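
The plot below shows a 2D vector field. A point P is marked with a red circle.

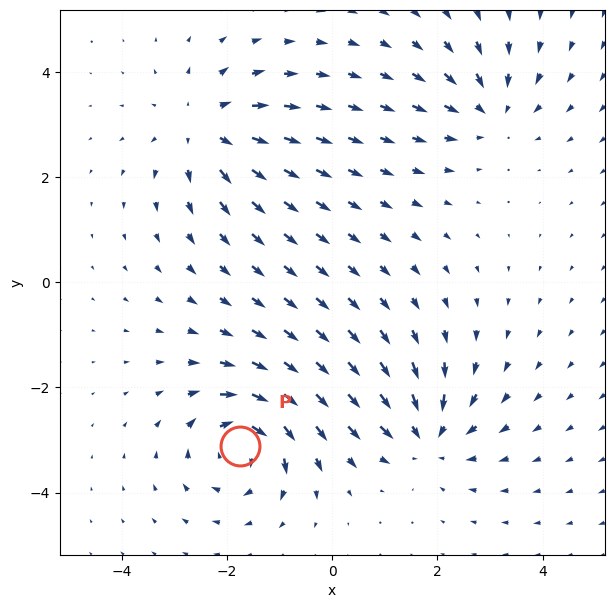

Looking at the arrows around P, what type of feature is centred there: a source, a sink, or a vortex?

vortex

At P (-1.8, -3.1) the arrows circulate clockwise. Divergence ≈0, curl about -5 — near-zero divergence with nonzero curl is a vortex.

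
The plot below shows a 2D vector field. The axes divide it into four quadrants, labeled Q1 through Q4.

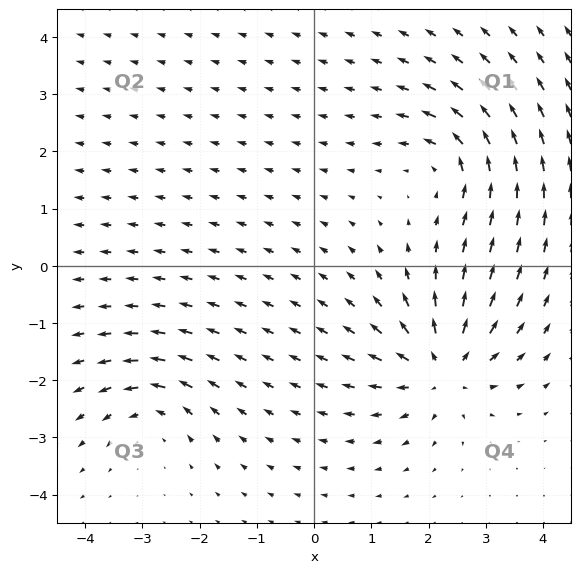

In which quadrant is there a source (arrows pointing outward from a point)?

The source sits at approximately (2.2, -1.8), which lies in quadrant Q4. The divergence there is about +6, positive as expected for a source.

Q4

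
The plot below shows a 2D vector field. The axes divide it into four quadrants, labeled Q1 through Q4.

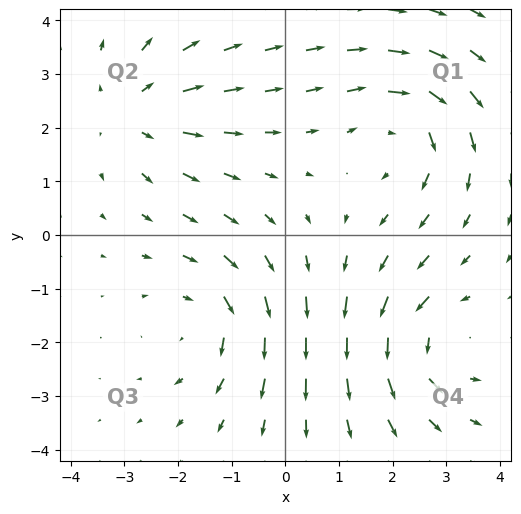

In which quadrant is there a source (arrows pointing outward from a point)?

Q2

The source sits at approximately (-2.8, 2.3), which lies in quadrant Q2. The divergence there is about +4, positive as expected for a source.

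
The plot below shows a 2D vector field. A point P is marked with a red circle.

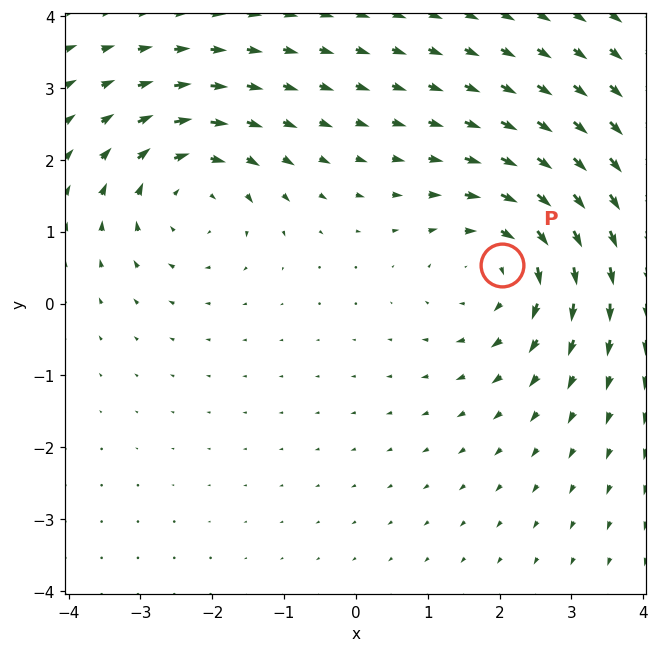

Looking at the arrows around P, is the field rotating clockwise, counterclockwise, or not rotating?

Near P at (2.0, 0.5) the arrows circulate clockwise. The curl (z-component) there is about -3; negative curl means clockwise rotation.

clockwise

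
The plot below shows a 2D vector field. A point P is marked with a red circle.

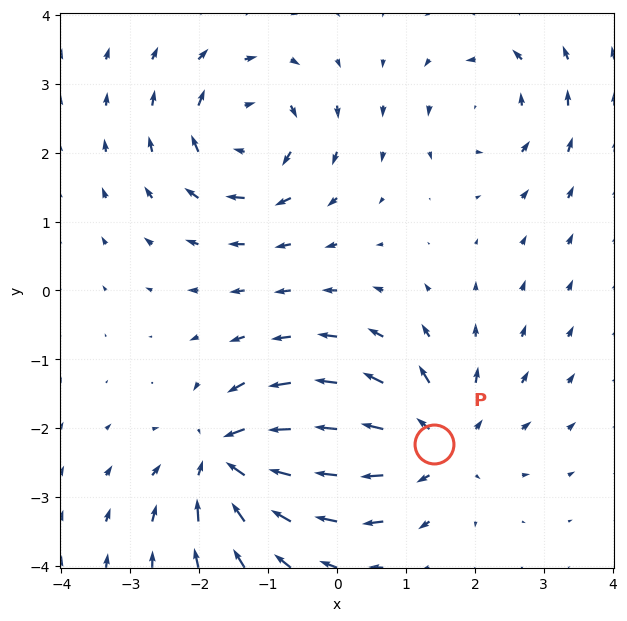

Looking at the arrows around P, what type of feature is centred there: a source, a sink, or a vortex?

source

At P (1.4, -2.2) the arrows spread outward. Divergence about +5, curl ≈0 — positive divergence with near-zero curl is a source.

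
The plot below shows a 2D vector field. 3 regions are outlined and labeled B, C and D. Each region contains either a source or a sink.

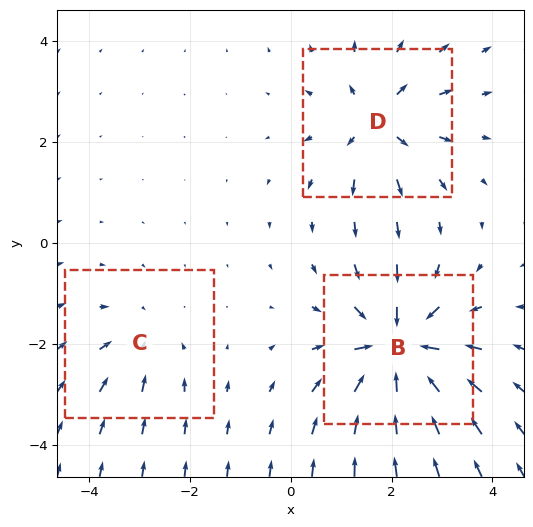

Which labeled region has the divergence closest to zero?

C

Divergence at each region's feature centre — B: about -6, C: about -2, D: about +4. Region C is closest to zero.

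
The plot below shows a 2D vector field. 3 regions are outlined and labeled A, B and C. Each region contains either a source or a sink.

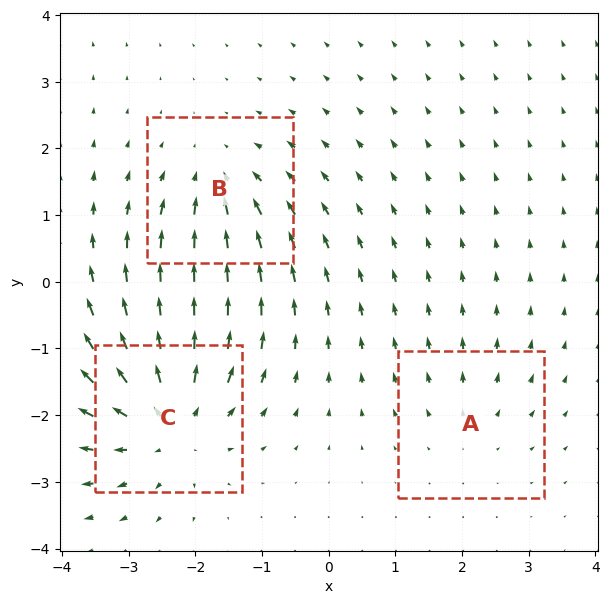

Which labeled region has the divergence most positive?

Divergence at each region's feature centre — A: about +2, B: about -3, C: about +5. Region C is most positive.

C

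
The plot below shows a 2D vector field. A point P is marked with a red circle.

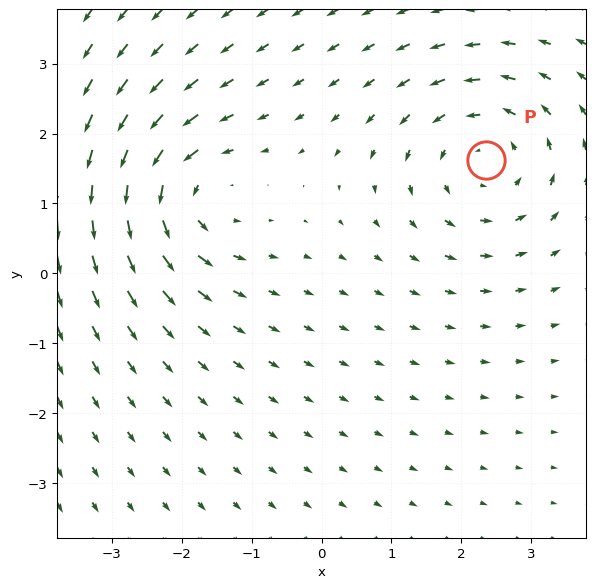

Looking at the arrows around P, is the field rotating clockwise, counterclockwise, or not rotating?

counterclockwise

Near P at (2.4, 1.6) the arrows circulate counterclockwise. The curl (z-component) there is about +4; positive curl means counterclockwise rotation.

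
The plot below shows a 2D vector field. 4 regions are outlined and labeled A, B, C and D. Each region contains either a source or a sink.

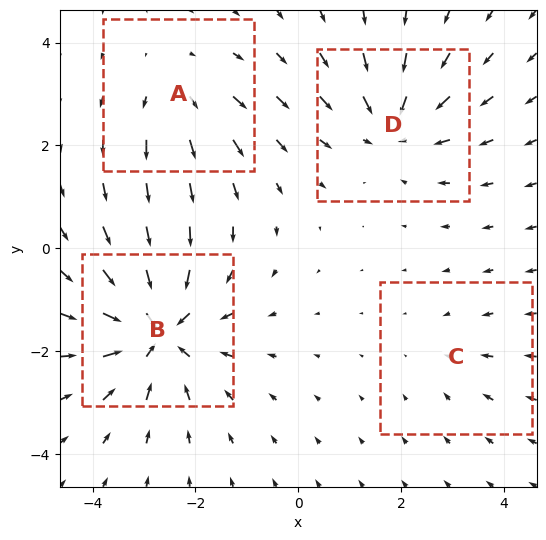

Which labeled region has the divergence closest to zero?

Divergence at each region's feature centre — A: about +3, B: about -7, C: about -2, D: about -5. Region C is closest to zero.

C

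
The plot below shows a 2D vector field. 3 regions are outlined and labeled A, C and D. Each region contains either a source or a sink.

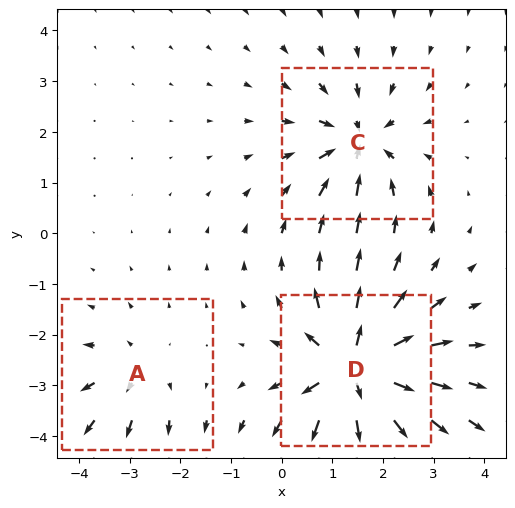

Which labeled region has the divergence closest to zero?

A

Divergence at each region's feature centre — A: about +2, C: about -4, D: about +6. Region A is closest to zero.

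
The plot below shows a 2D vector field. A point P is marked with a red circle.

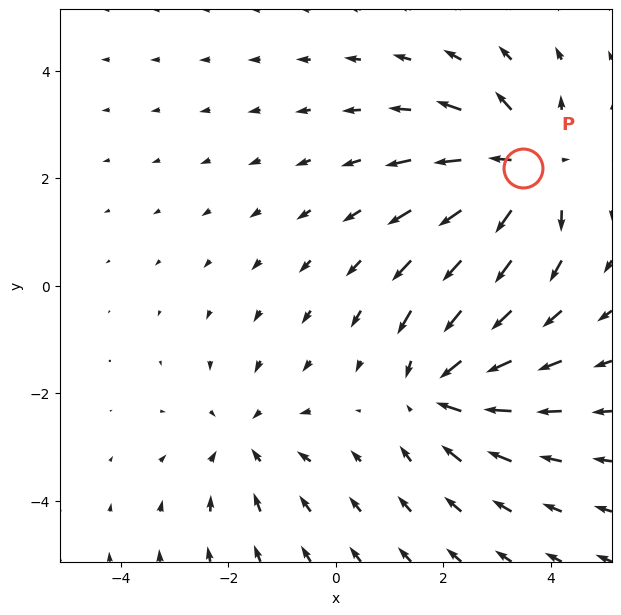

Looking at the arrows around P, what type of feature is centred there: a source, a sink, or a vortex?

source

At P (3.5, 2.2) the arrows spread outward. Divergence about +5, curl ≈0 — positive divergence with near-zero curl is a source.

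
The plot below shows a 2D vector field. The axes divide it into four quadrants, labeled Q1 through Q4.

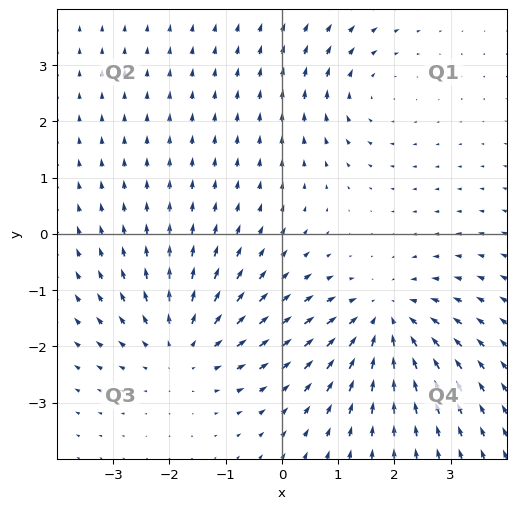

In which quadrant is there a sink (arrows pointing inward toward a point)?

Q4

The sink sits at approximately (1.8, -1.5), which lies in quadrant Q4. The divergence there is about -4, negative as expected for a sink.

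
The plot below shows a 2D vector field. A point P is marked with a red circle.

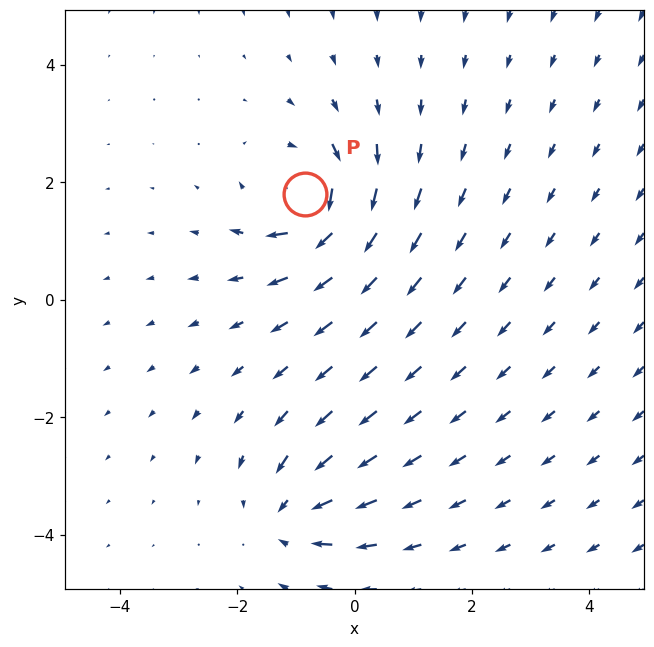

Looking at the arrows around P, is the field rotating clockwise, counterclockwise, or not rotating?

Near P at (-0.8, 1.8) the arrows circulate clockwise. The curl (z-component) there is about -6; negative curl means clockwise rotation.

clockwise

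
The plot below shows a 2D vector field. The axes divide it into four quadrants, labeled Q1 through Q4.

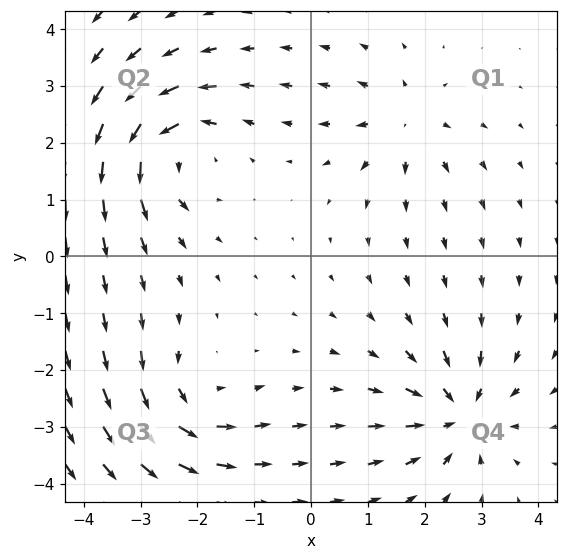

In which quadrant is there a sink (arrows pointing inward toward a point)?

Q4

The sink sits at approximately (2.6, -2.8), which lies in quadrant Q4. The divergence there is about -6, negative as expected for a sink.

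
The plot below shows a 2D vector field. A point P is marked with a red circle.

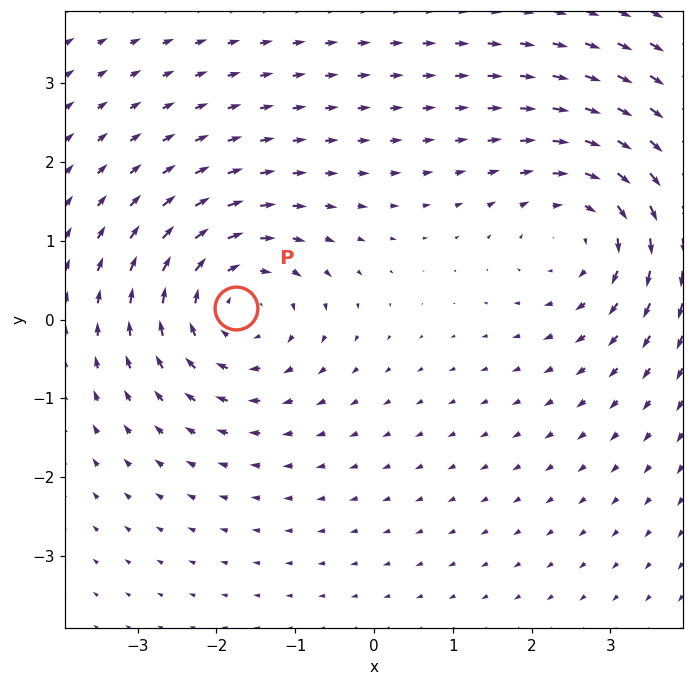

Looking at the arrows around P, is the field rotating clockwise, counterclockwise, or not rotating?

clockwise

Near P at (-1.8, 0.2) the arrows circulate clockwise. The curl (z-component) there is about -4; negative curl means clockwise rotation.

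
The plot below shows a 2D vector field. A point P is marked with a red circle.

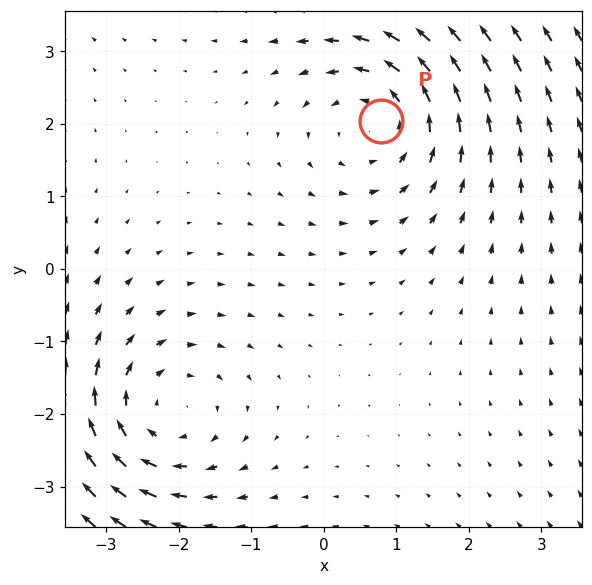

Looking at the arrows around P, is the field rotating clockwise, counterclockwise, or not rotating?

Near P at (0.8, 2.0) the arrows circulate counterclockwise. The curl (z-component) there is about +3; positive curl means counterclockwise rotation.

counterclockwise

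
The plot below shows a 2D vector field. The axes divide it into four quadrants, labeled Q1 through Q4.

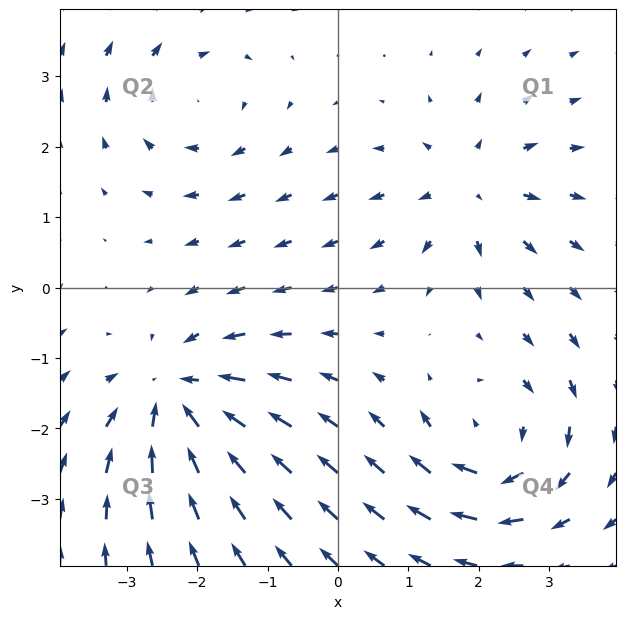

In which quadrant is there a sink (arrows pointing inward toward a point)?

Q3

The sink sits at approximately (-2.3, -1.6), which lies in quadrant Q3. The divergence there is about -4, negative as expected for a sink.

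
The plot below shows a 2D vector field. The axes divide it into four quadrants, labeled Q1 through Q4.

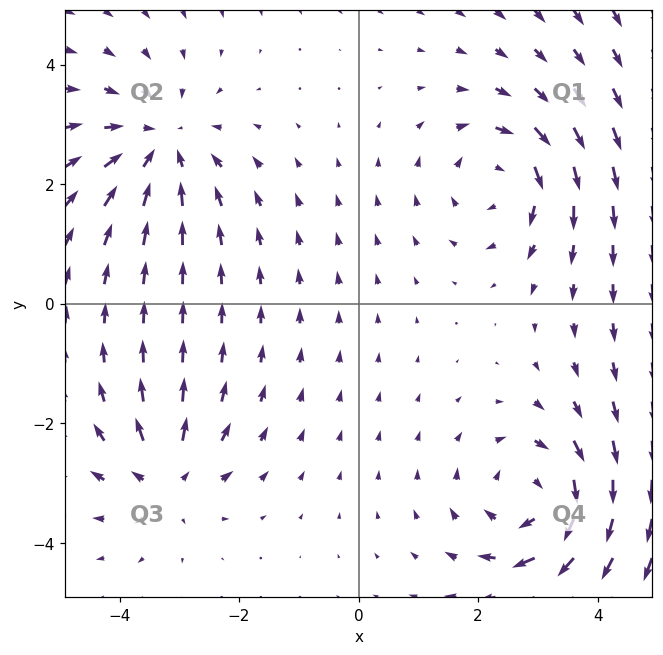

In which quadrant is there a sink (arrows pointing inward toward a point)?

The sink sits at approximately (-3.3, 2.7), which lies in quadrant Q2. The divergence there is about -4, negative as expected for a sink.

Q2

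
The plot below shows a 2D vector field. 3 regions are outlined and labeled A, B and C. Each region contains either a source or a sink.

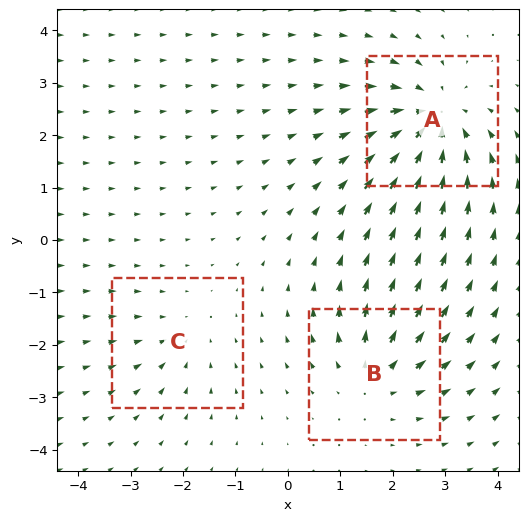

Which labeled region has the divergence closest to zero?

C

Divergence at each region's feature centre — A: about -5, B: about +3, C: about -2. Region C is closest to zero.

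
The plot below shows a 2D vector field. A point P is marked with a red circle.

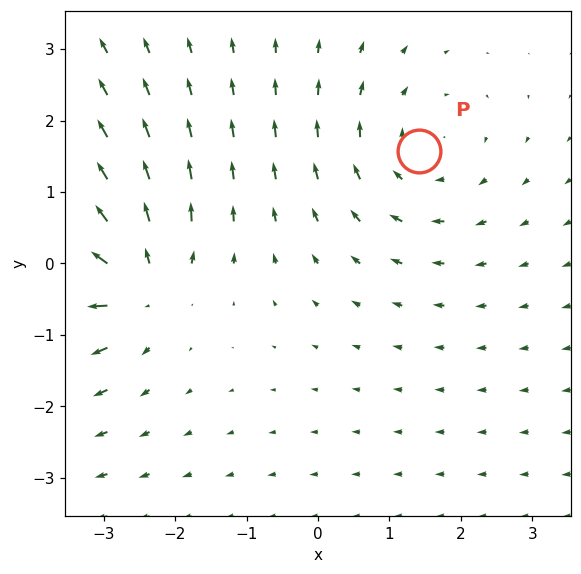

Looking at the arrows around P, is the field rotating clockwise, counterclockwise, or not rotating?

Near P at (1.4, 1.6) the arrows circulate clockwise. The curl (z-component) there is about -2; negative curl means clockwise rotation.

clockwise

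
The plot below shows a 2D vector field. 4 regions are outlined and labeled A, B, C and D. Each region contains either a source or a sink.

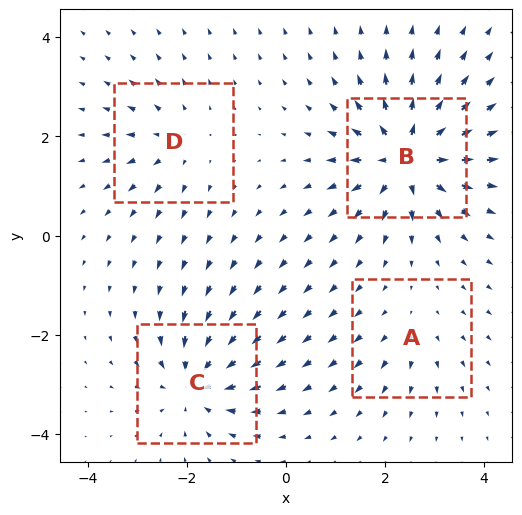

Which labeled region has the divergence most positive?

Divergence at each region's feature centre — A: about +2, B: about +8, C: about -6, D: about +4. Region B is most positive.

B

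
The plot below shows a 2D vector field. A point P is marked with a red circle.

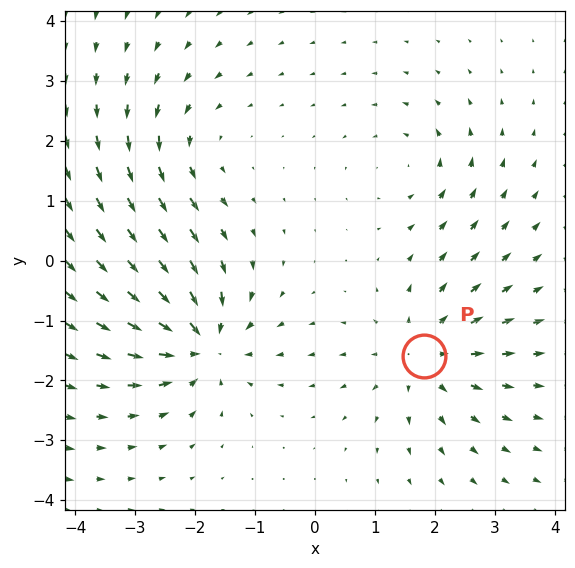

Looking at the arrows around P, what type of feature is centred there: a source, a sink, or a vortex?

source

At P (1.8, -1.6) the arrows spread outward. Divergence about +4, curl ≈0 — positive divergence with near-zero curl is a source.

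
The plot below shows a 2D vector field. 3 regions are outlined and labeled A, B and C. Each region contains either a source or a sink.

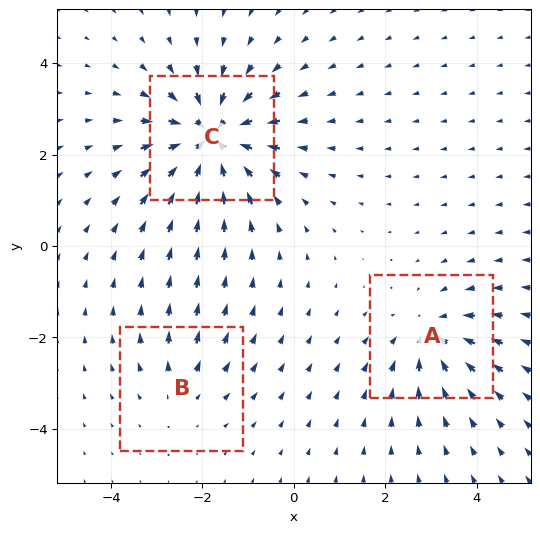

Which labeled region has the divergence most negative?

Divergence at each region's feature centre — A: about -3, B: about +2, C: about -5. Region C is most negative.

C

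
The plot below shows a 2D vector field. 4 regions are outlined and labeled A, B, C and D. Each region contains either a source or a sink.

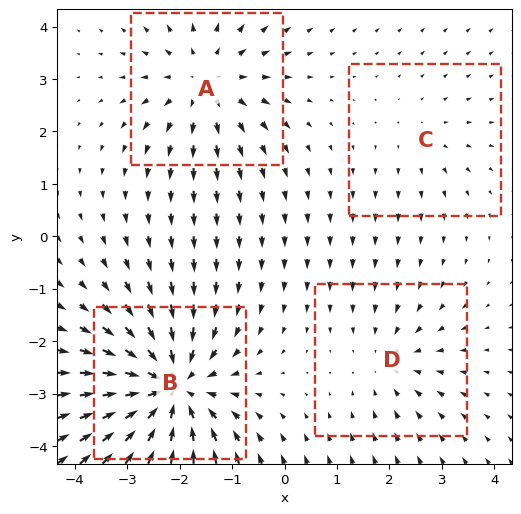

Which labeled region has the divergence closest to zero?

C

Divergence at each region's feature centre — A: about +4, B: about -7, C: about +2, D: about -3. Region C is closest to zero.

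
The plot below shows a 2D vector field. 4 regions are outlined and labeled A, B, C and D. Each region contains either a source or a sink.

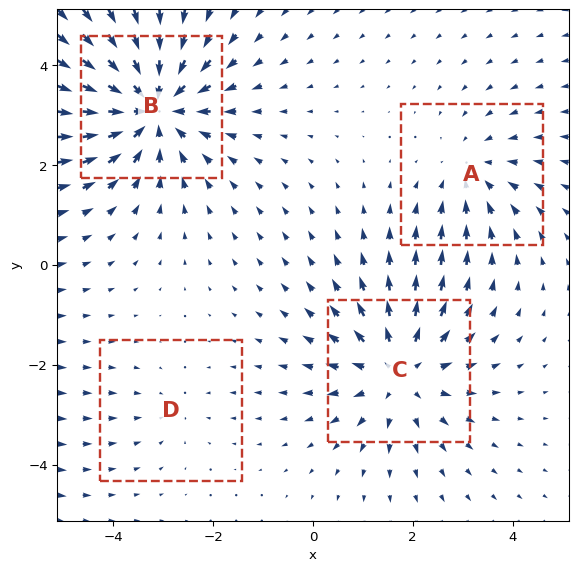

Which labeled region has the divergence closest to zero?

D

Divergence at each region's feature centre — A: about -3, B: about -6, C: about +5, D: about -2. Region D is closest to zero.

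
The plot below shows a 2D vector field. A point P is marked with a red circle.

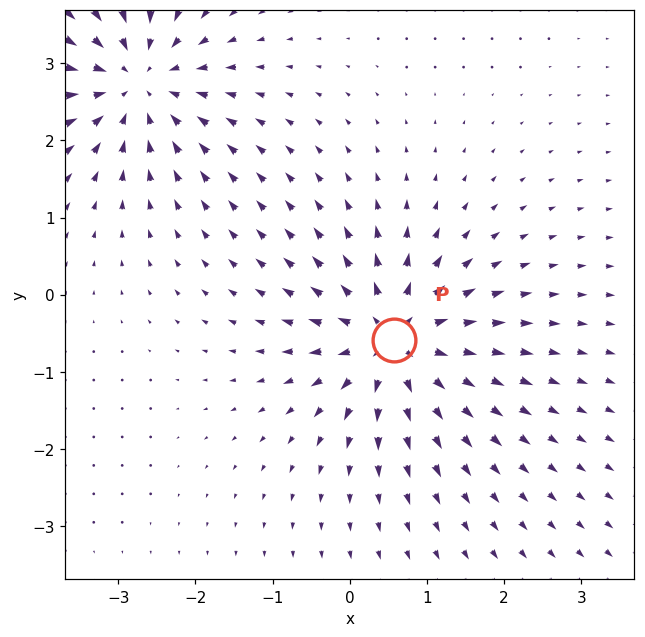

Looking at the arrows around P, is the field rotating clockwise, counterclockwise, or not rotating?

Near P at (0.6, -0.6) the arrows show no circulation. The curl there is ≈0.

not rotating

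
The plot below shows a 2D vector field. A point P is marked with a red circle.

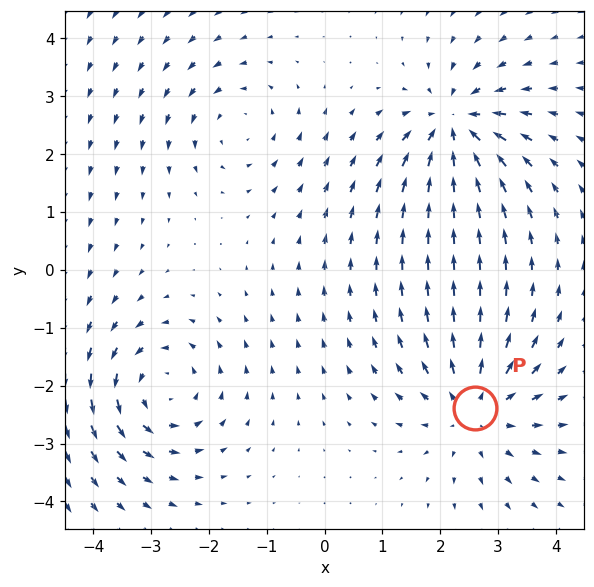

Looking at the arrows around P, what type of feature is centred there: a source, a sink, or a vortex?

At P (2.6, -2.4) the arrows spread outward. Divergence about +5, curl ≈0 — positive divergence with near-zero curl is a source.

source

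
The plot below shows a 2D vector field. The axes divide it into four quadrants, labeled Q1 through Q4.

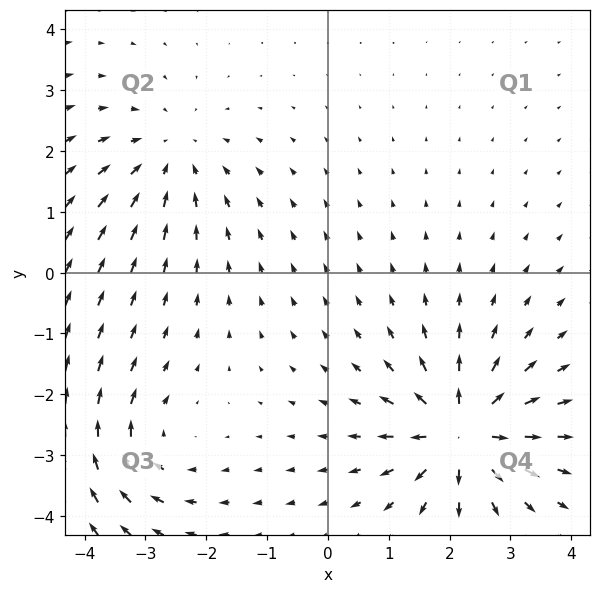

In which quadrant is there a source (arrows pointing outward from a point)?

Q4

The source sits at approximately (2.2, -2.6), which lies in quadrant Q4. The divergence there is about +7, positive as expected for a source.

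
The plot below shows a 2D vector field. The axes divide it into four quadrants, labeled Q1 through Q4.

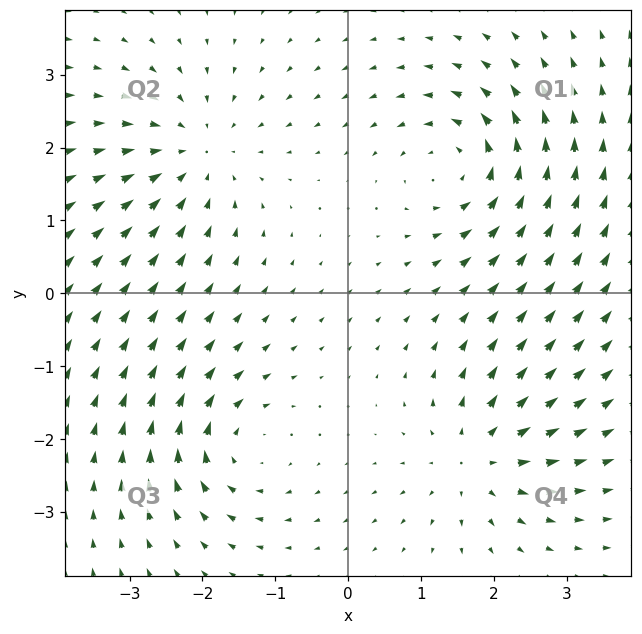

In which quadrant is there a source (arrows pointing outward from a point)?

The source sits at approximately (1.8, -2.3), which lies in quadrant Q4. The divergence there is about +4, positive as expected for a source.

Q4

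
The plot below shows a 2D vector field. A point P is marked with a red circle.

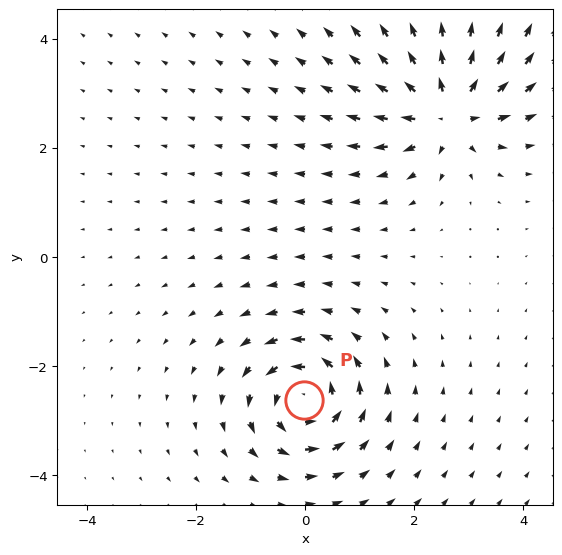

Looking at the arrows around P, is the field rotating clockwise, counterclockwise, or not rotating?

Near P at (-0.0, -2.6) the arrows circulate counterclockwise. The curl (z-component) there is about +6; positive curl means counterclockwise rotation.

counterclockwise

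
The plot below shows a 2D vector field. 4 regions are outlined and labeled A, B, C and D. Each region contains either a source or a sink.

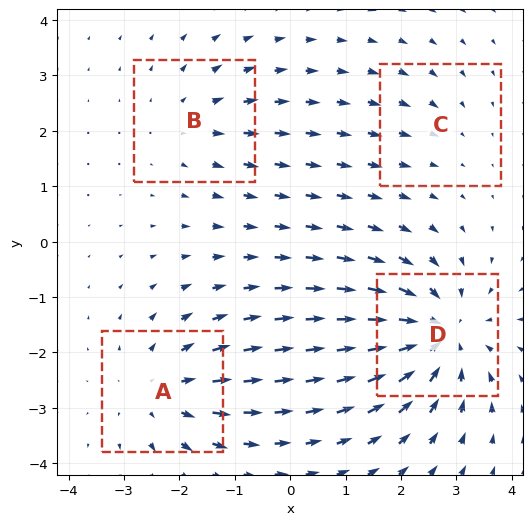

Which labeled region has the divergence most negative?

Divergence at each region's feature centre — A: about +4, B: about +3, C: about -2, D: about -6. Region D is most negative.

D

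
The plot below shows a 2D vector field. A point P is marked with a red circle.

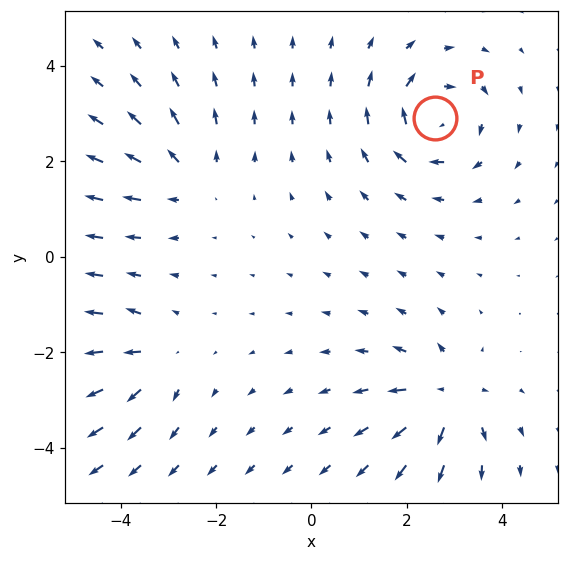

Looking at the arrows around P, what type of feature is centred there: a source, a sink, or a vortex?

At P (2.6, 2.9) the arrows circulate clockwise. Divergence ≈0, curl about -5 — near-zero divergence with nonzero curl is a vortex.

vortex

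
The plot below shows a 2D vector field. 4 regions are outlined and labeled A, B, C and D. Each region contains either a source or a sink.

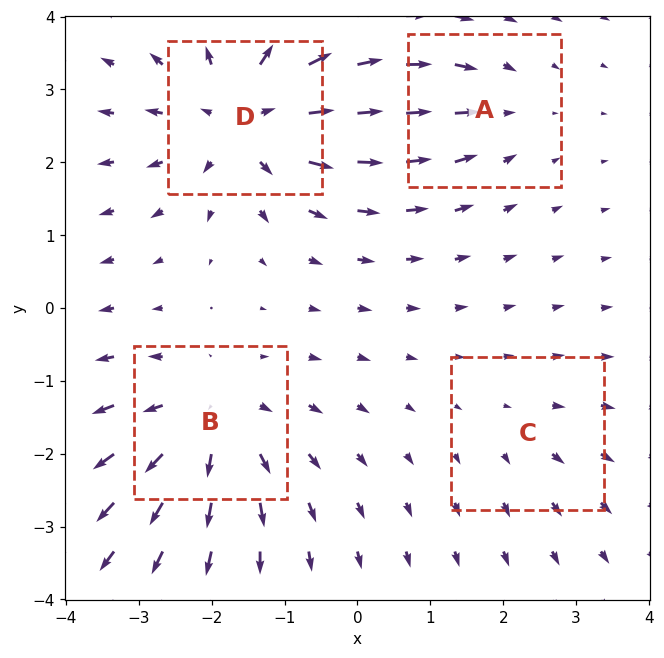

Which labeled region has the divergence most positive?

Divergence at each region's feature centre — A: about -3, B: about +5, C: about +2, D: about +6. Region D is most positive.

D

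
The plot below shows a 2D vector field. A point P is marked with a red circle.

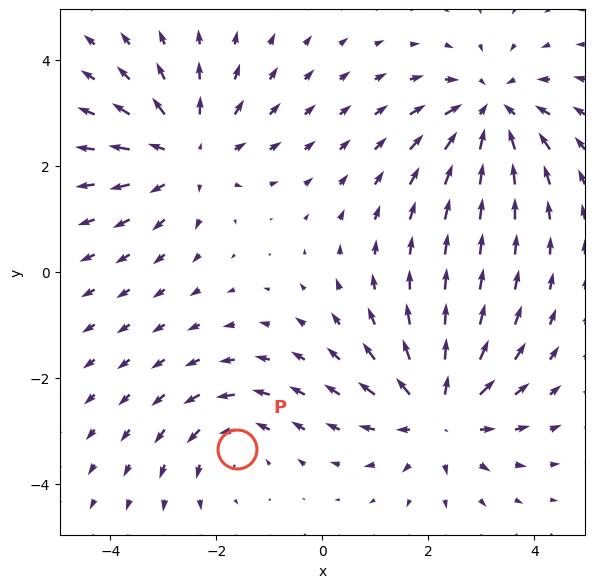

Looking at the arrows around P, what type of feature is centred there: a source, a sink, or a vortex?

At P (-1.6, -3.3) the arrows circulate counterclockwise. Divergence ≈0, curl about +3 — near-zero divergence with nonzero curl is a vortex.

vortex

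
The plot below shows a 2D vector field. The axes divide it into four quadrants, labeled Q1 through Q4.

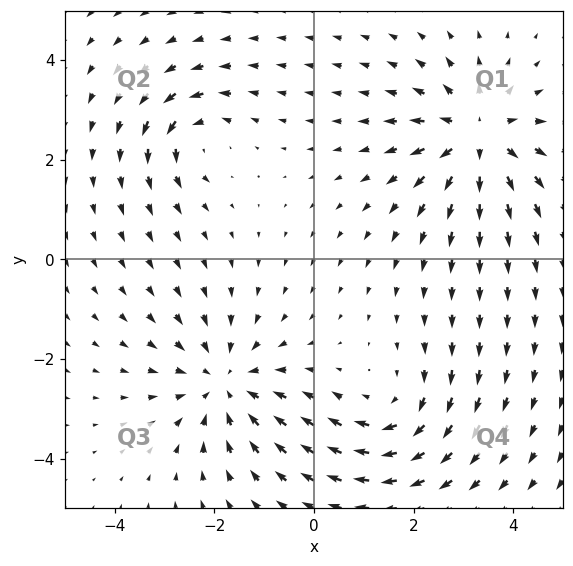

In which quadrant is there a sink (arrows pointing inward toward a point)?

Q3

The sink sits at approximately (-1.8, -2.5), which lies in quadrant Q3. The divergence there is about -4, negative as expected for a sink.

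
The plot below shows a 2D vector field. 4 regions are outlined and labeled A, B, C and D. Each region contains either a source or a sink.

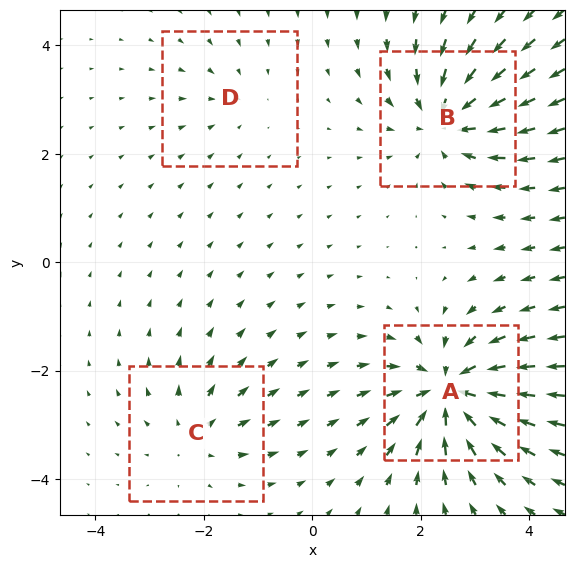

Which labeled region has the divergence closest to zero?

D

Divergence at each region's feature centre — A: about -8, B: about -6, C: about +4, D: about -2. Region D is closest to zero.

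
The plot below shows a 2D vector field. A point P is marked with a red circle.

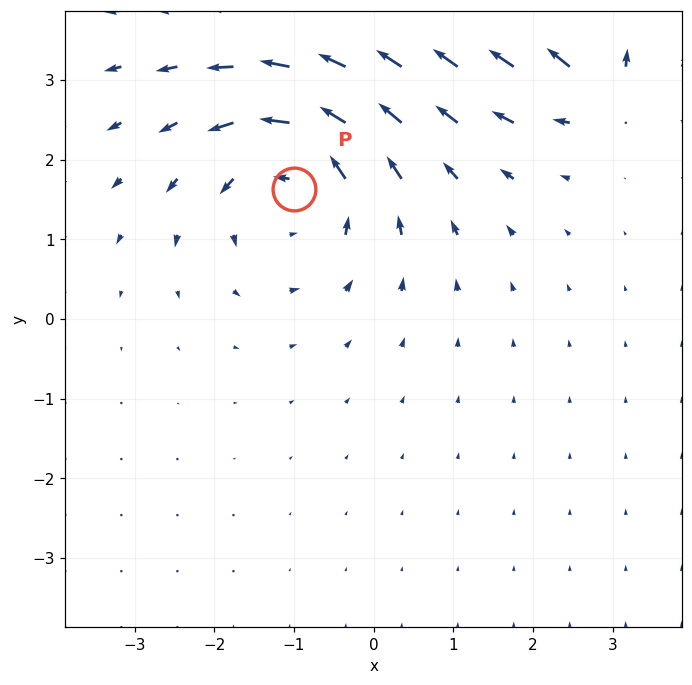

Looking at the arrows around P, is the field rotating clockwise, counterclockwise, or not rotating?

counterclockwise

Near P at (-1.0, 1.6) the arrows circulate counterclockwise. The curl (z-component) there is about +4; positive curl means counterclockwise rotation.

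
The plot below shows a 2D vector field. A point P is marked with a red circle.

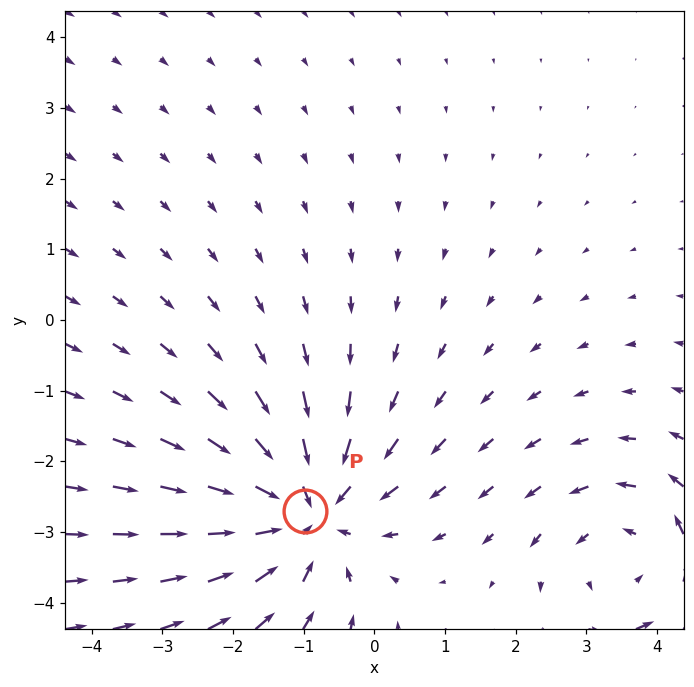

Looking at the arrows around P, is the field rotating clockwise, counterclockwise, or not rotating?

Near P at (-1.0, -2.7) the arrows show no circulation. The curl there is ≈0.

not rotating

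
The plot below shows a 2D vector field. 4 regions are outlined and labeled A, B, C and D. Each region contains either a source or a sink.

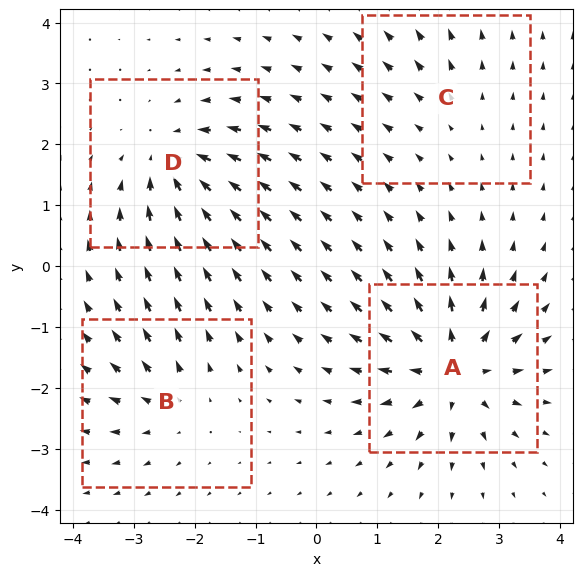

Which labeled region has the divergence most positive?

Divergence at each region's feature centre — A: about +8, B: about +4, C: about +2, D: about -6. Region A is most positive.

A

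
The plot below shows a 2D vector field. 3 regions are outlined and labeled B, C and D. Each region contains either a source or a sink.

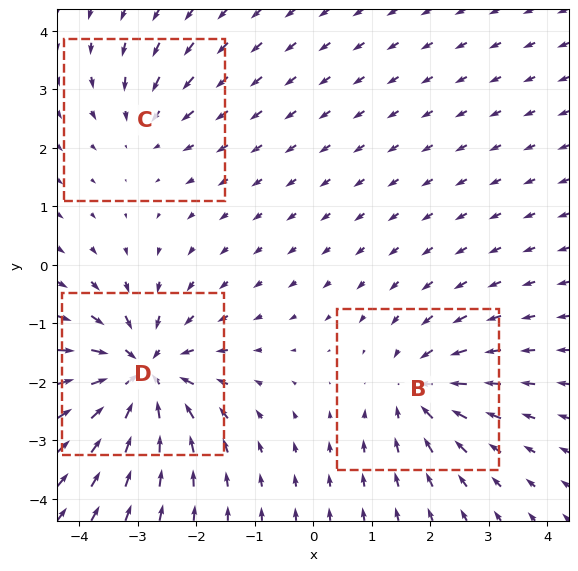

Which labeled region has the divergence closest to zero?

Divergence at each region's feature centre — B: about -4, C: about -2, D: about -6. Region C is closest to zero.

C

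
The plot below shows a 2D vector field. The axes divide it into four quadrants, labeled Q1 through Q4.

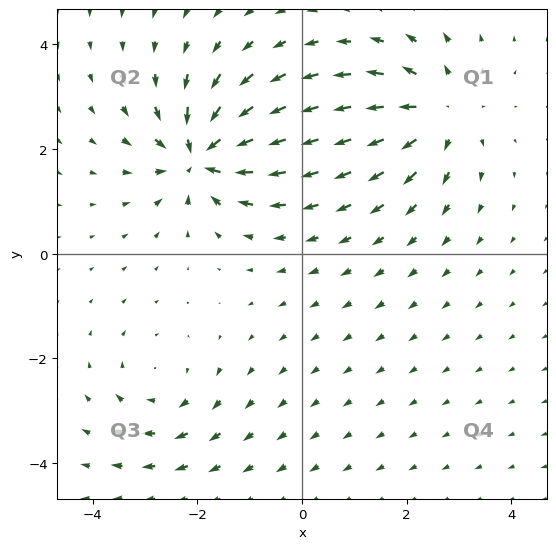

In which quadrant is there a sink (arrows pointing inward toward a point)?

Q2

The sink sits at approximately (-1.9, 1.9), which lies in quadrant Q2. The divergence there is about -7, negative as expected for a sink.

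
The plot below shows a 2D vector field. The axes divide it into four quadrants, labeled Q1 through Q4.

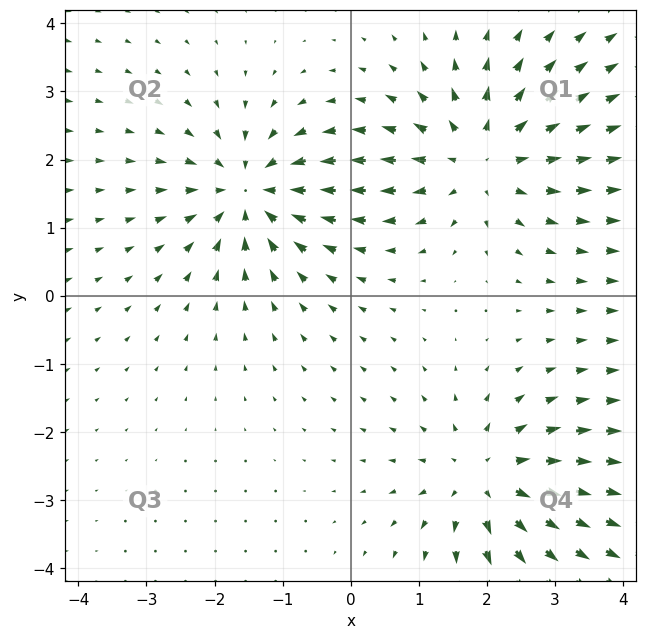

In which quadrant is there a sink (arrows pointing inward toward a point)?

Q2

The sink sits at approximately (-1.5, 1.5), which lies in quadrant Q2. The divergence there is about -4, negative as expected for a sink.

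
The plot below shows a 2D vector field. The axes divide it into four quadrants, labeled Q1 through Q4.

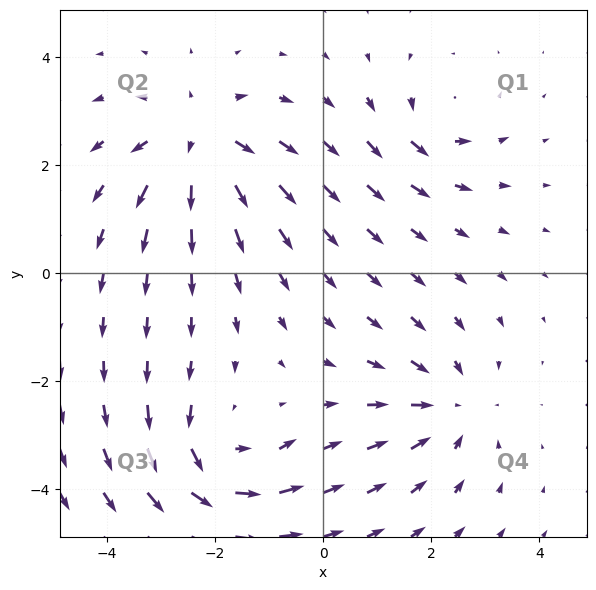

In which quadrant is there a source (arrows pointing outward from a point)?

The source sits at approximately (-2.3, 2.5), which lies in quadrant Q2. The divergence there is about +5, positive as expected for a source.

Q2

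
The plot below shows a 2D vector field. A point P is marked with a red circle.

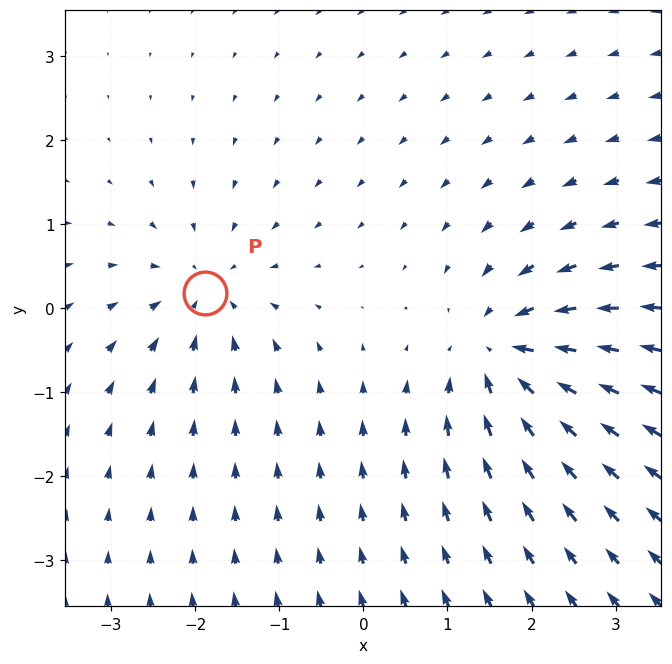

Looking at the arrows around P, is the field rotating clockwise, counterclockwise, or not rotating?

not rotating

Near P at (-1.9, 0.2) the arrows show no circulation. The curl there is ≈0.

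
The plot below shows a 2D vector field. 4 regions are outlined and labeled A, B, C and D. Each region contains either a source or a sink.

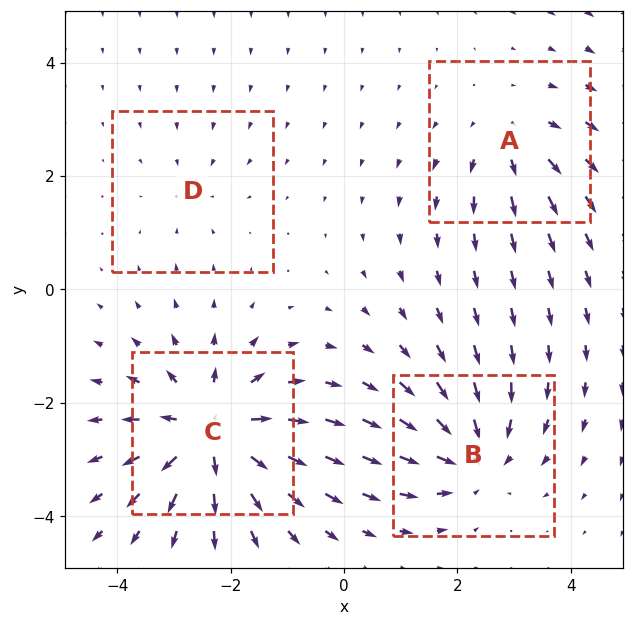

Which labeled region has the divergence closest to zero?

Divergence at each region's feature centre — A: about +3, B: about -5, C: about +7, D: about -2. Region D is closest to zero.

D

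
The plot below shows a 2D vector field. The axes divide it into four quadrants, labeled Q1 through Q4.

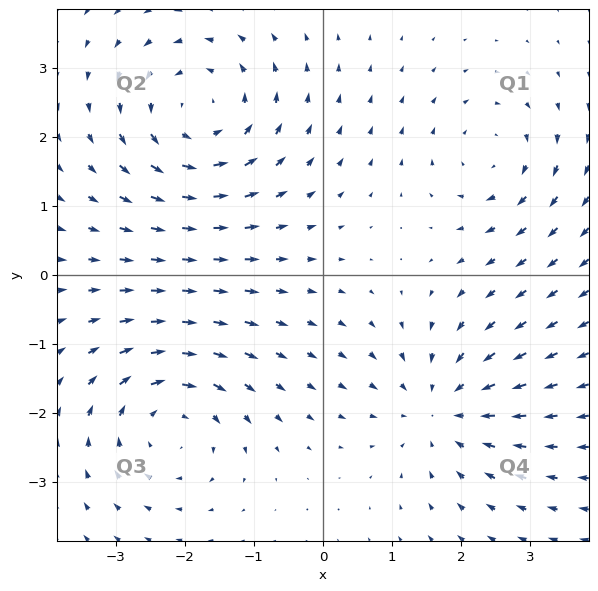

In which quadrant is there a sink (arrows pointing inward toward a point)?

Q4

The sink sits at approximately (1.7, -1.9), which lies in quadrant Q4. The divergence there is about -4, negative as expected for a sink.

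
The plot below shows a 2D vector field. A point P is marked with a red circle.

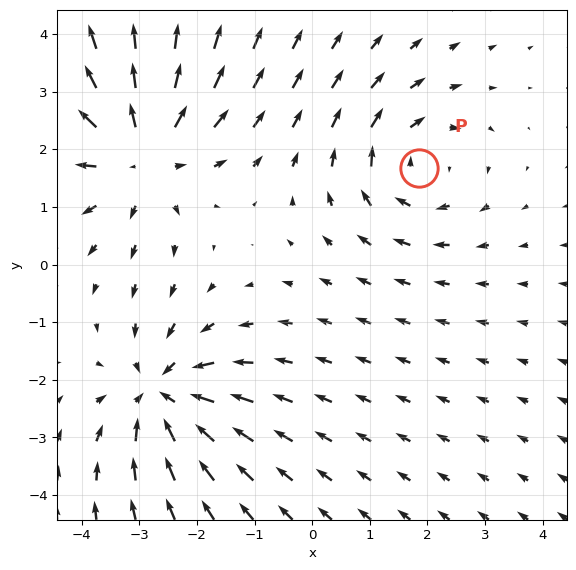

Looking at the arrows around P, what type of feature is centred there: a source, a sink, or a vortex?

At P (1.8, 1.7) the arrows circulate clockwise. Divergence ≈0, curl about -3 — near-zero divergence with nonzero curl is a vortex.

vortex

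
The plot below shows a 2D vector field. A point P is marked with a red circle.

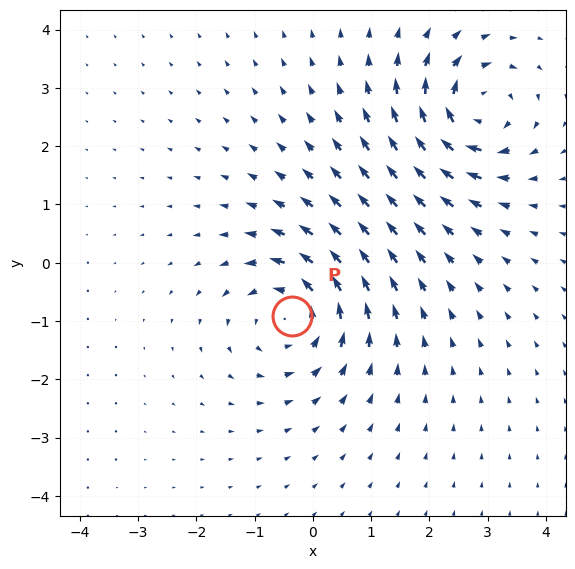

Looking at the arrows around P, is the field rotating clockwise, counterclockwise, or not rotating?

Near P at (-0.4, -0.9) the arrows circulate counterclockwise. The curl (z-component) there is about +5; positive curl means counterclockwise rotation.

counterclockwise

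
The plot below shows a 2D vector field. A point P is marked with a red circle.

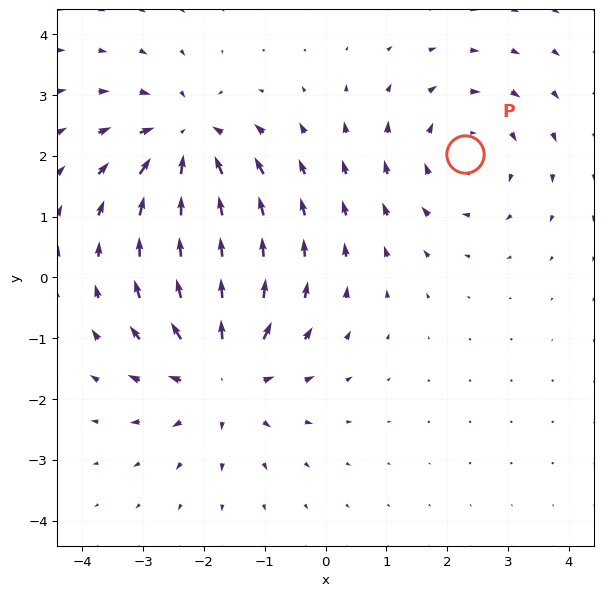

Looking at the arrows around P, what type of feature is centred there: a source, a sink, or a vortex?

vortex

At P (2.3, 2.0) the arrows circulate clockwise. Divergence ≈0, curl about -3 — near-zero divergence with nonzero curl is a vortex.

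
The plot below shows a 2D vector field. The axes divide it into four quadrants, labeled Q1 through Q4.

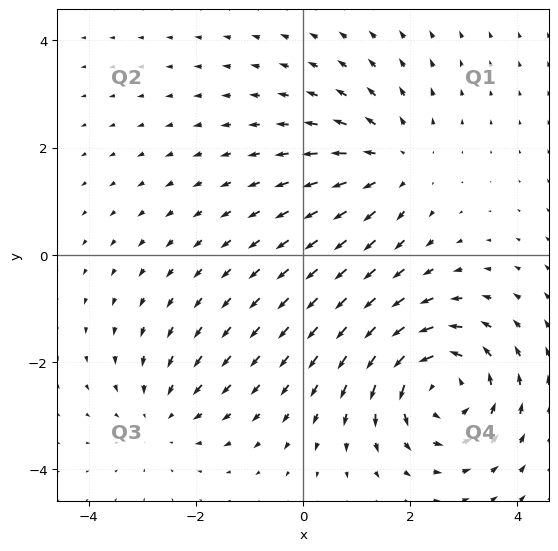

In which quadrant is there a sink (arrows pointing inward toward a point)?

Q3

The sink sits at approximately (-2.6, -3.0), which lies in quadrant Q3. The divergence there is about -2, negative as expected for a sink.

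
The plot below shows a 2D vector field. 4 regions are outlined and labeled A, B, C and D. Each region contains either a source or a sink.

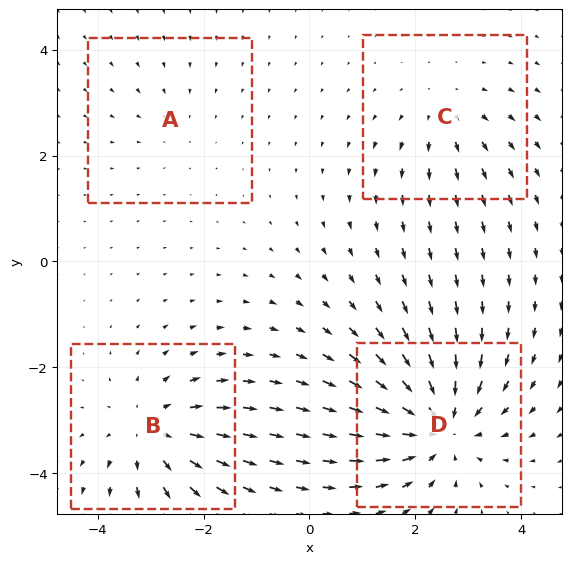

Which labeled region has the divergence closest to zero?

A

Divergence at each region's feature centre — A: about -2, B: about +5, C: about +3, D: about -7. Region A is closest to zero.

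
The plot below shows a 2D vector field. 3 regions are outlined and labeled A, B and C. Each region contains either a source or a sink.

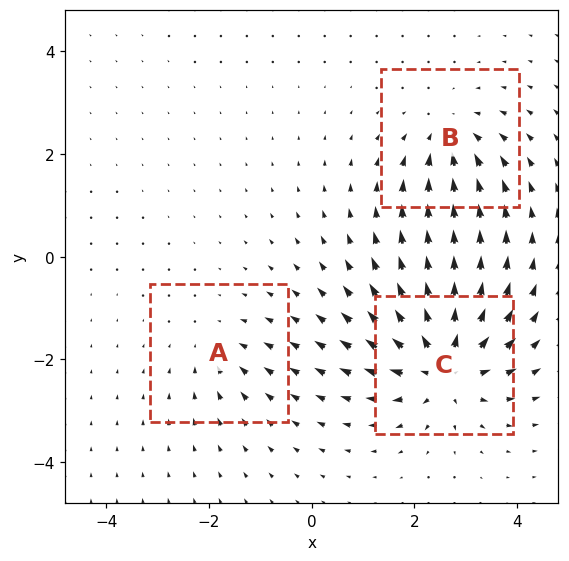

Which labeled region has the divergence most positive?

C

Divergence at each region's feature centre — A: about -2, B: about -3, C: about +6. Region C is most positive.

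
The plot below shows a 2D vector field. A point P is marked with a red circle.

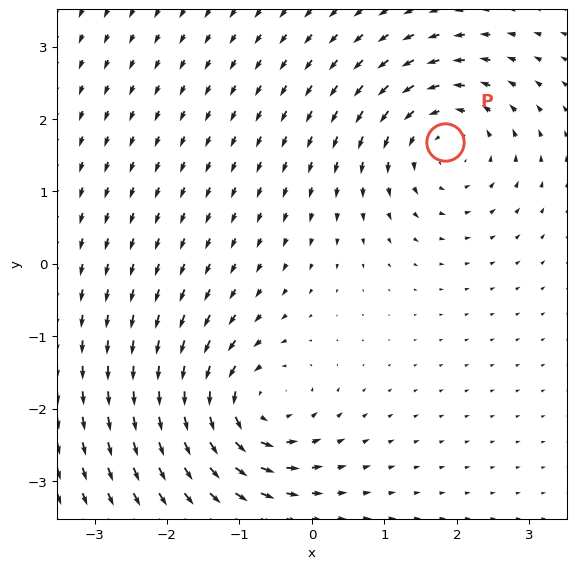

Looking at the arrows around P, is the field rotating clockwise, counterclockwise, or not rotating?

counterclockwise

Near P at (1.8, 1.7) the arrows circulate counterclockwise. The curl (z-component) there is about +4; positive curl means counterclockwise rotation.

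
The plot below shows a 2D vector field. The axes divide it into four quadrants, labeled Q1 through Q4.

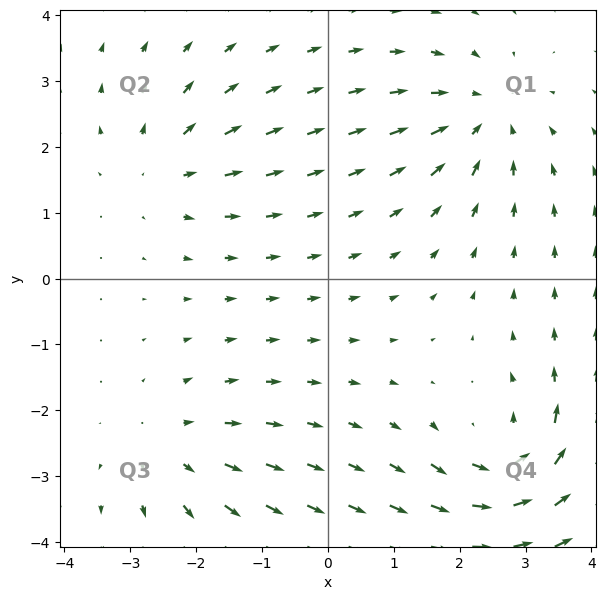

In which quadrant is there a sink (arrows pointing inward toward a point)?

Q1

The sink sits at approximately (2.4, 2.5), which lies in quadrant Q1. The divergence there is about -4, negative as expected for a sink.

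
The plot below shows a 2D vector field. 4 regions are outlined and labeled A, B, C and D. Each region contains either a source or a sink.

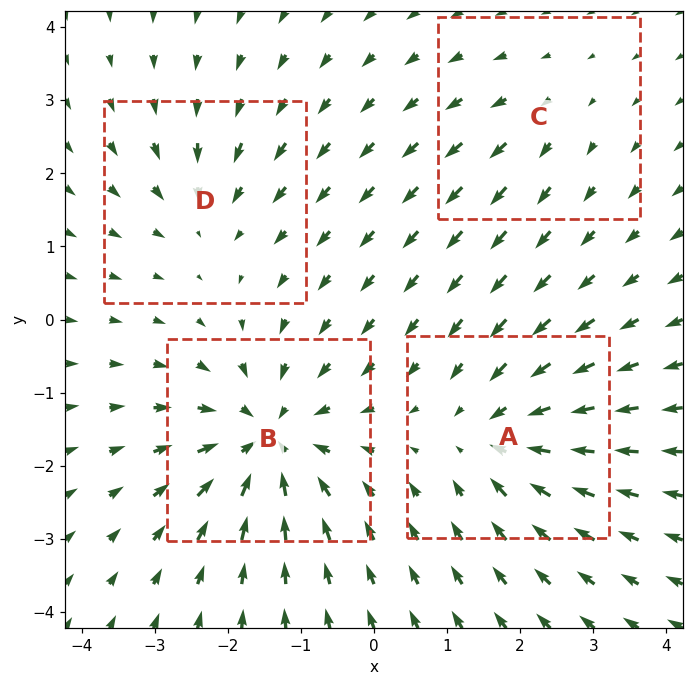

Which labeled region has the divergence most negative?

B

Divergence at each region's feature centre — A: about -5, B: about -7, C: about +2, D: about -3. Region B is most negative.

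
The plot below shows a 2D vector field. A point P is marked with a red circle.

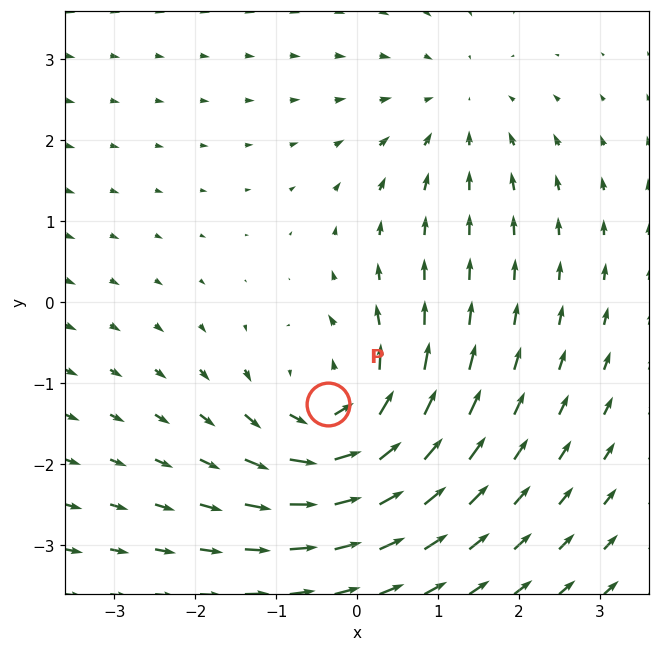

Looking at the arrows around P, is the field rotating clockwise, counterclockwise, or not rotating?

Near P at (-0.4, -1.2) the arrows circulate counterclockwise. The curl (z-component) there is about +5; positive curl means counterclockwise rotation.

counterclockwise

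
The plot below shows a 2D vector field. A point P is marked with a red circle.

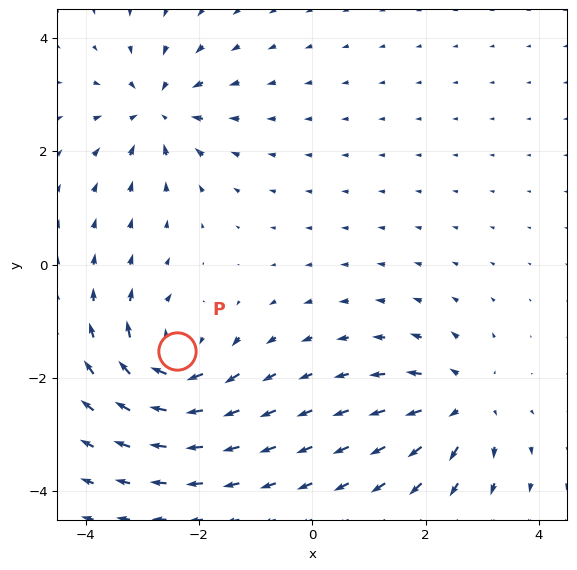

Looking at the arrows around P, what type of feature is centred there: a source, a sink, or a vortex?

vortex

At P (-2.4, -1.5) the arrows circulate clockwise. Divergence ≈0, curl about -5 — near-zero divergence with nonzero curl is a vortex.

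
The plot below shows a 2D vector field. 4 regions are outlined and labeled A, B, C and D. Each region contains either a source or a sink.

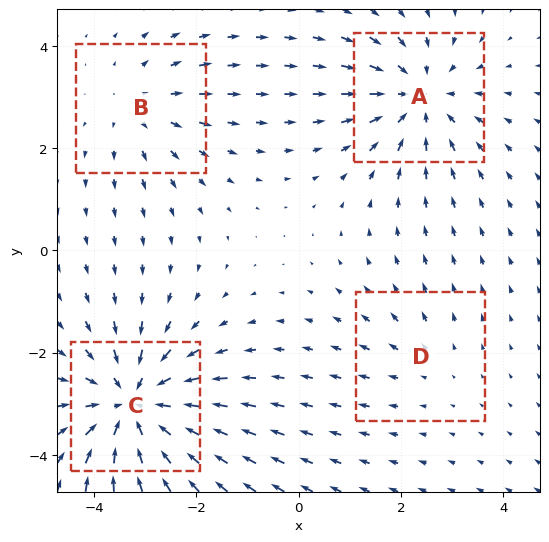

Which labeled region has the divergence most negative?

C

Divergence at each region's feature centre — A: about -4, B: about +3, C: about -6, D: about +2. Region C is most negative.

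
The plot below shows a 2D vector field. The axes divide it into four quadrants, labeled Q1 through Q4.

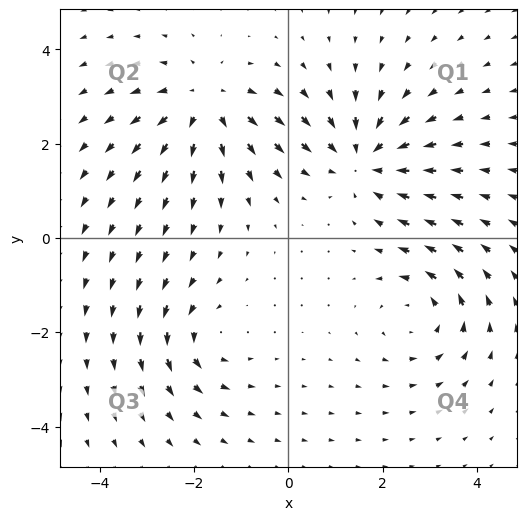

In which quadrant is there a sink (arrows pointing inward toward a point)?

Q1

The sink sits at approximately (1.6, 1.7), which lies in quadrant Q1. The divergence there is about -4, negative as expected for a sink.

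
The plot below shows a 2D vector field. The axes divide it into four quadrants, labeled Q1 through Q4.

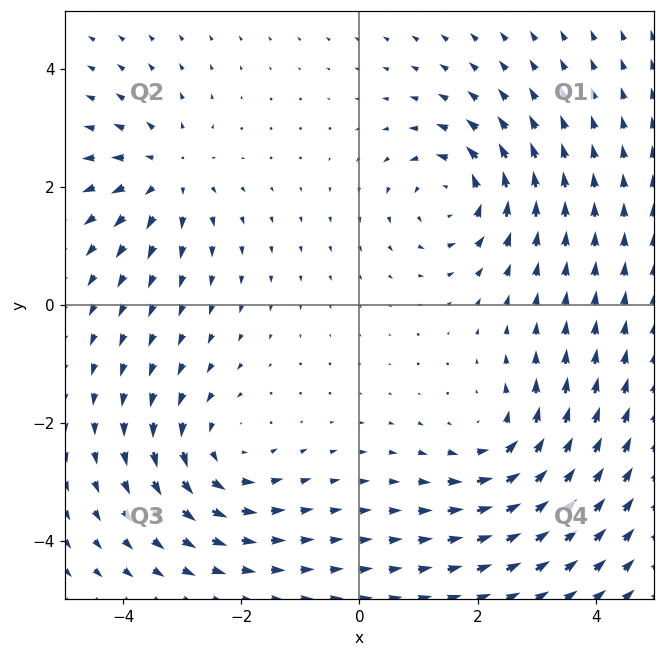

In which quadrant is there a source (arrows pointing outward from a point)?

Q2

The source sits at approximately (-3.3, 2.2), which lies in quadrant Q2. The divergence there is about +5, positive as expected for a source.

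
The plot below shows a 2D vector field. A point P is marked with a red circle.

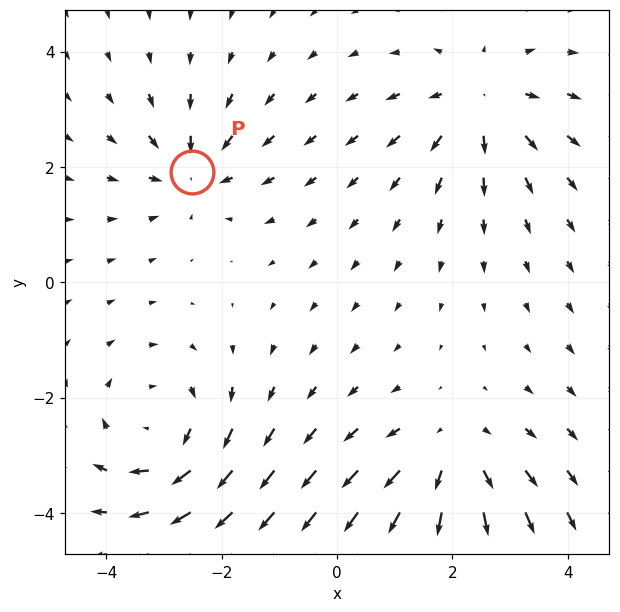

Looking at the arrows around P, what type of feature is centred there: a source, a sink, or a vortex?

At P (-2.5, 1.9) the arrows converge inward. Divergence about -4, curl ≈0 — negative divergence with near-zero curl is a sink.

sink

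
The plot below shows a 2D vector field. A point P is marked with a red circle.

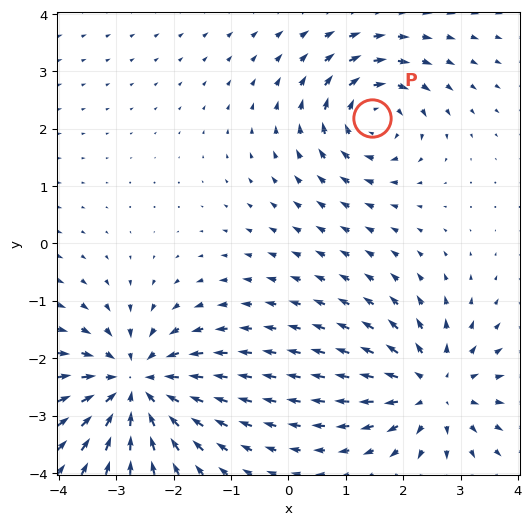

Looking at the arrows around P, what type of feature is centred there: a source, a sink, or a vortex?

At P (1.5, 2.2) the arrows circulate clockwise. Divergence ≈0, curl about -4 — near-zero divergence with nonzero curl is a vortex.

vortex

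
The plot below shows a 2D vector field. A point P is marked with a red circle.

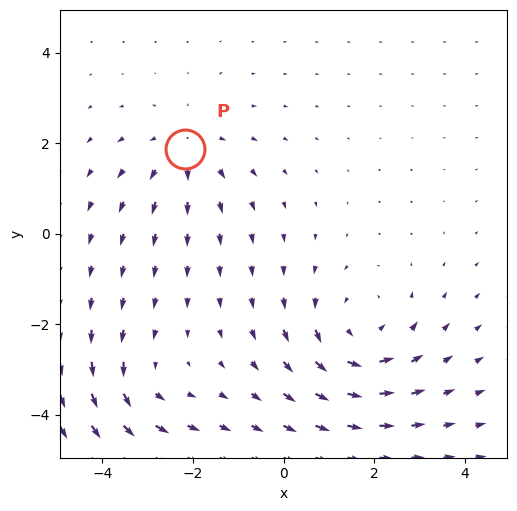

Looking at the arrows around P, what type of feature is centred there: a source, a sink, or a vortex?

At P (-2.2, 1.9) the arrows spread outward. Divergence about +3, curl ≈0 — positive divergence with near-zero curl is a source.

source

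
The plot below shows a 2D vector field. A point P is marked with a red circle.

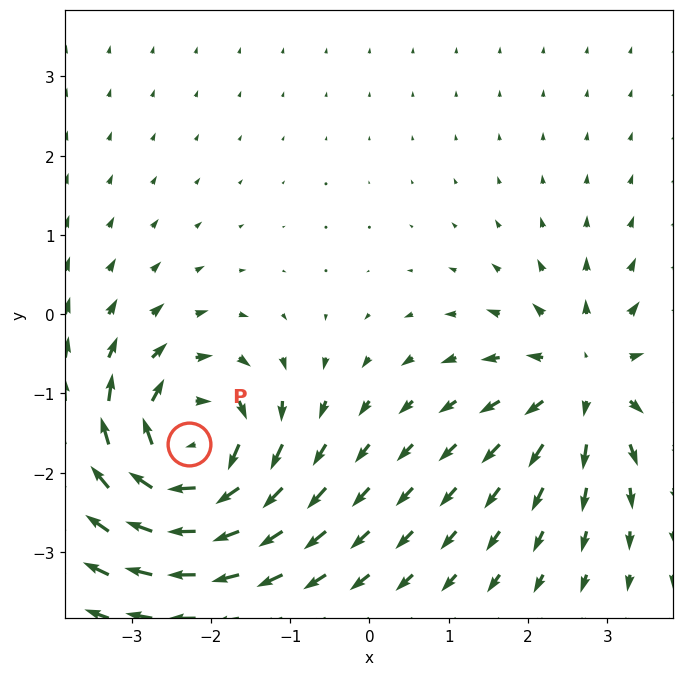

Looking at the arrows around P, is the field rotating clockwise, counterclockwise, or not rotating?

Near P at (-2.3, -1.6) the arrows circulate clockwise. The curl (z-component) there is about -6; negative curl means clockwise rotation.

clockwise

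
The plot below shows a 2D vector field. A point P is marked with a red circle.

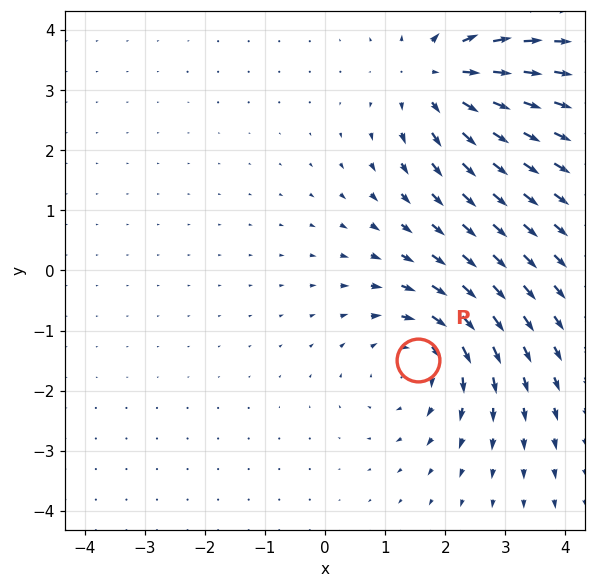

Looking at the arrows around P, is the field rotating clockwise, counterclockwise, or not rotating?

clockwise

Near P at (1.6, -1.5) the arrows circulate clockwise. The curl (z-component) there is about -3; negative curl means clockwise rotation.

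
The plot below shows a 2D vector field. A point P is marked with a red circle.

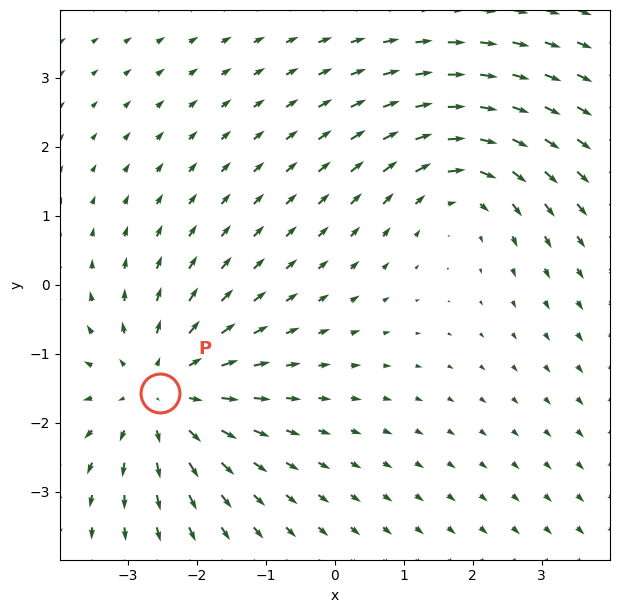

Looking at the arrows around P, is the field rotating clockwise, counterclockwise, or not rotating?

not rotating

Near P at (-2.5, -1.6) the arrows show no circulation. The curl there is ≈0.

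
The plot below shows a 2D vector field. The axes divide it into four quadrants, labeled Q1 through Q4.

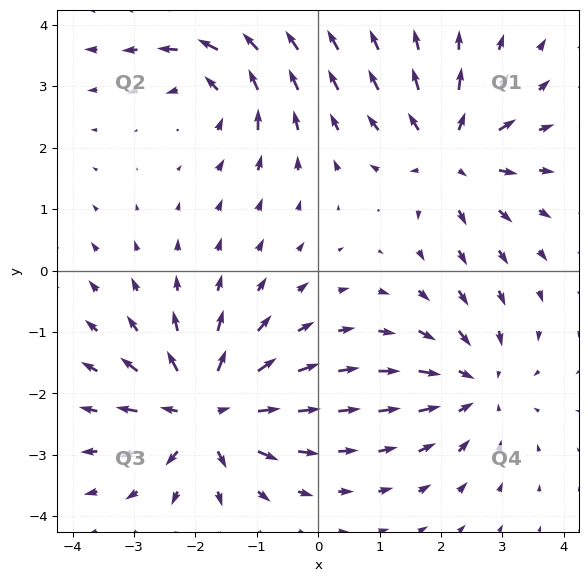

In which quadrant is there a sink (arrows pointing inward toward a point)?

The sink sits at approximately (2.6, -1.9), which lies in quadrant Q4. The divergence there is about -3, negative as expected for a sink.

Q4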